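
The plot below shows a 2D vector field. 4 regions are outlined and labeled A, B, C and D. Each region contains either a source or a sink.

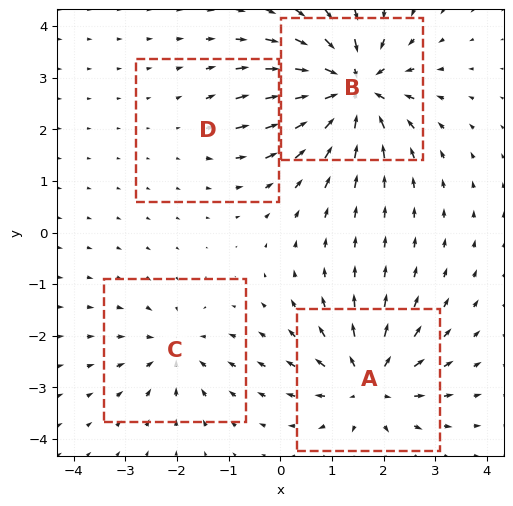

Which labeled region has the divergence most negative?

B

Divergence at each region's feature centre — A: about +6, B: about -9, C: about -4, D: about +2. Region B is most negative.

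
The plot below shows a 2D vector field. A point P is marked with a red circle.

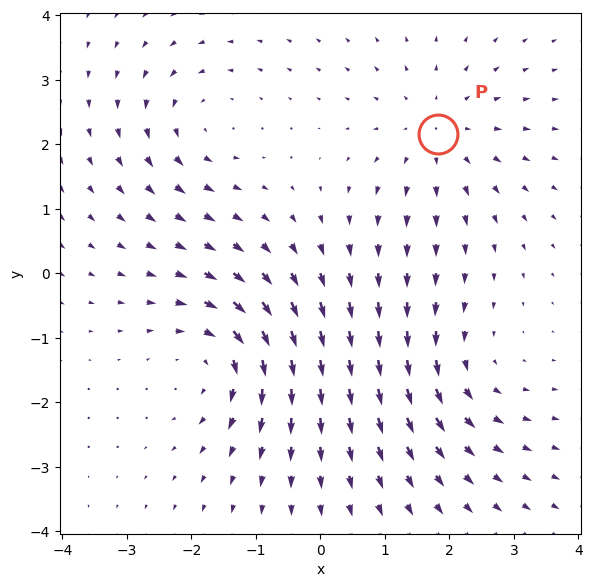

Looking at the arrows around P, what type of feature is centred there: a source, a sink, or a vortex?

At P (1.8, 2.2) the arrows spread outward. Divergence about +4, curl ≈0 — positive divergence with near-zero curl is a source.

source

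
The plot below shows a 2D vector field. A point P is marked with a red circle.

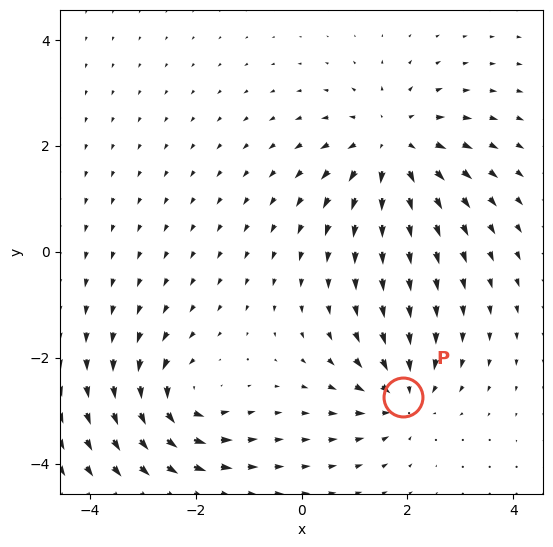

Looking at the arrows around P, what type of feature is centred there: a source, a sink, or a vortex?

At P (1.9, -2.7) the arrows converge inward. Divergence about -4, curl ≈0 — negative divergence with near-zero curl is a sink.

sink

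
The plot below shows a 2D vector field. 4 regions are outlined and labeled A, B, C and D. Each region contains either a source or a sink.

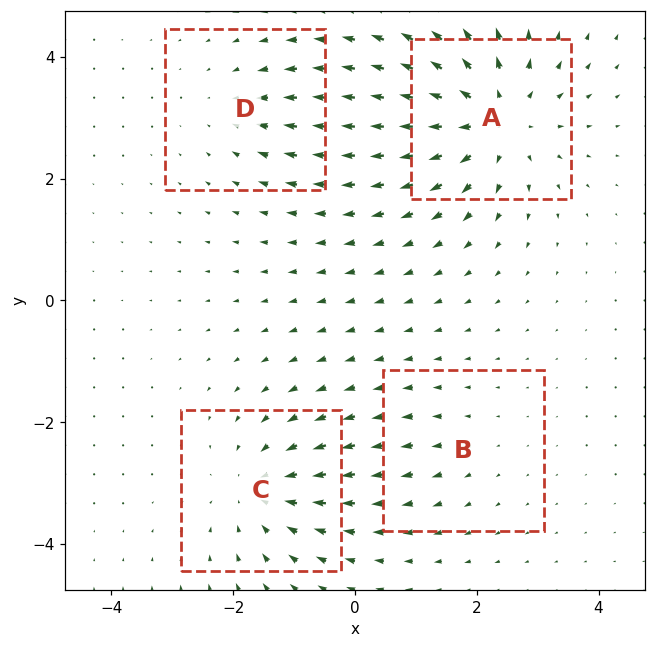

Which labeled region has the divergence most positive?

Divergence at each region's feature centre — A: about +6, B: about +2, C: about -4, D: about -3. Region A is most positive.

A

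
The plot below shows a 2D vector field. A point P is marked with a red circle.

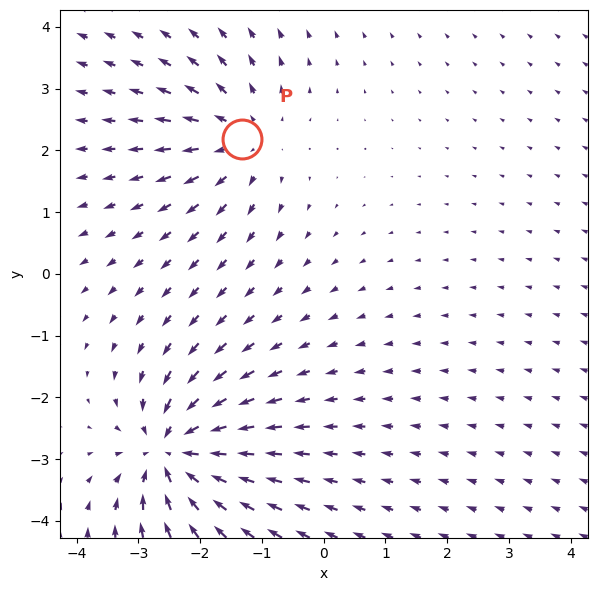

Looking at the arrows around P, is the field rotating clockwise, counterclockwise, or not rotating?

Near P at (-1.3, 2.2) the arrows show no circulation. The curl there is ≈0.

not rotating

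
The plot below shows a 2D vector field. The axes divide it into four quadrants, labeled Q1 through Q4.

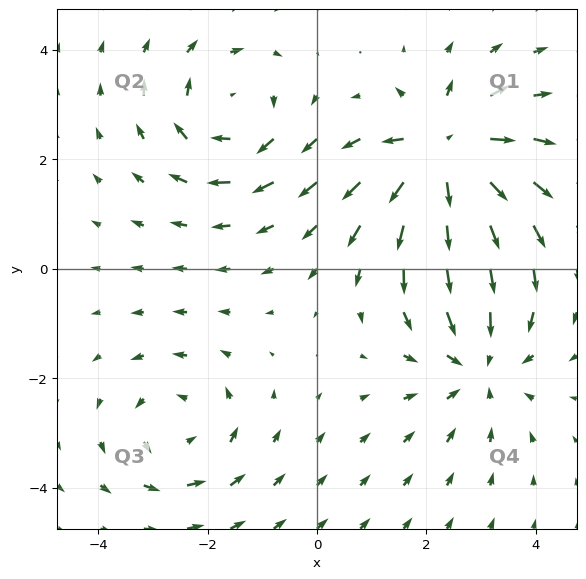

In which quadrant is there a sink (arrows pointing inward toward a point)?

Q4

The sink sits at approximately (3.0, -1.7), which lies in quadrant Q4. The divergence there is about -3, negative as expected for a sink.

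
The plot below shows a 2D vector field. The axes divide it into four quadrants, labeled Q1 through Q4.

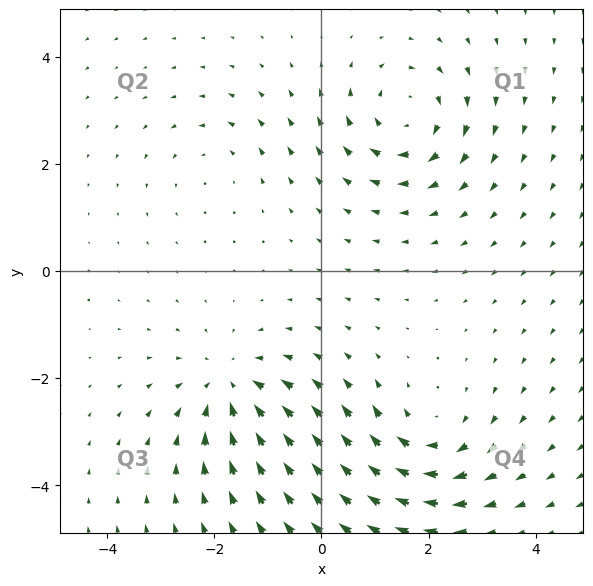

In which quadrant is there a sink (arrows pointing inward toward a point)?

Q3

The sink sits at approximately (-1.7, -2.2), which lies in quadrant Q3. The divergence there is about -5, negative as expected for a sink.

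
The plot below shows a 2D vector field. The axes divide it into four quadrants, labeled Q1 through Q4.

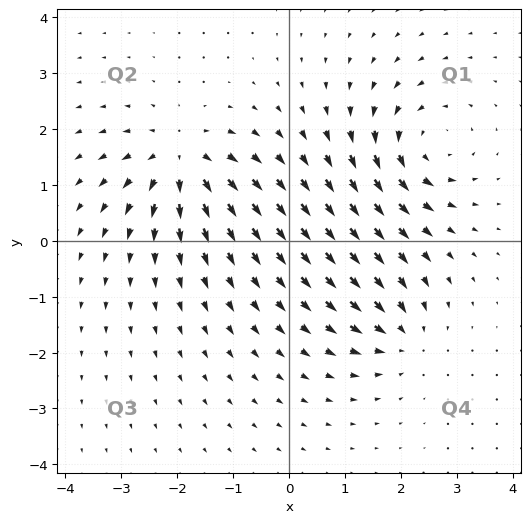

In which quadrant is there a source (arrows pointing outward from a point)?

The source sits at approximately (-2.0, 1.5), which lies in quadrant Q2. The divergence there is about +7, positive as expected for a source.

Q2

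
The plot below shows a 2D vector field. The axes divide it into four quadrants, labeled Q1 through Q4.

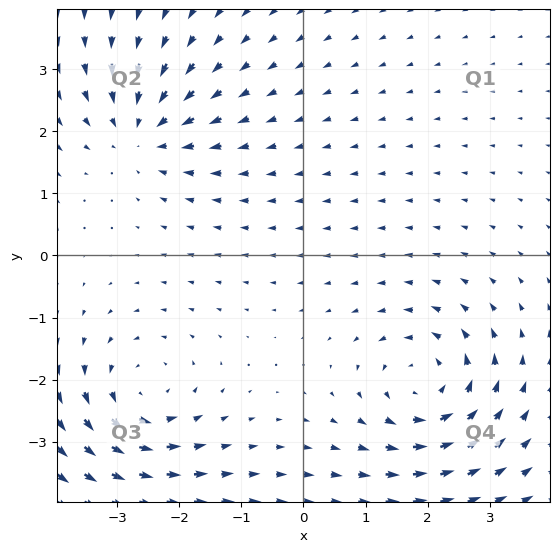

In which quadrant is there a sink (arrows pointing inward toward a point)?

The sink sits at approximately (-2.6, 2.0), which lies in quadrant Q2. The divergence there is about -3, negative as expected for a sink.

Q2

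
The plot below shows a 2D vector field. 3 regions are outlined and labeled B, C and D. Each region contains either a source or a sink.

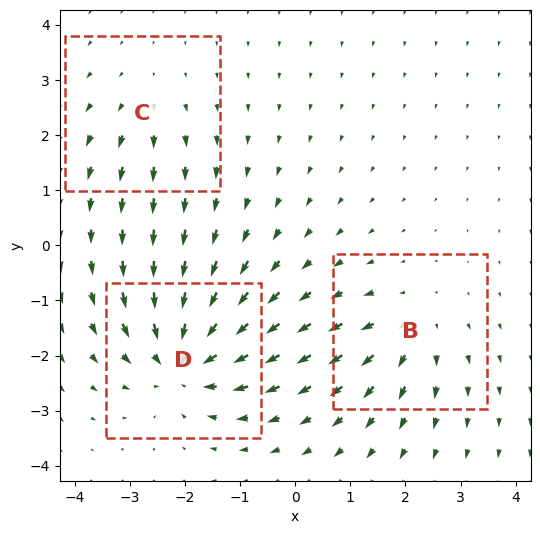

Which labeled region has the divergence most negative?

Divergence at each region's feature centre — B: about +3, C: about +2, D: about -6. Region D is most negative.

D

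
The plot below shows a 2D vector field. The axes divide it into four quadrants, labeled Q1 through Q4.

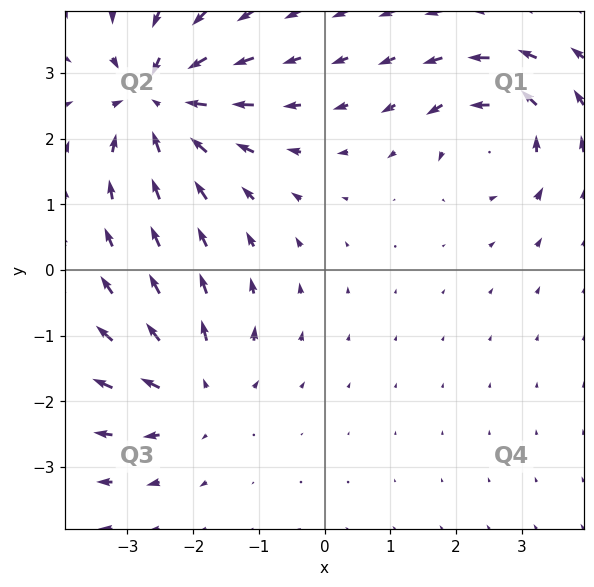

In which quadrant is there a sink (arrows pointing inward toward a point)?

The sink sits at approximately (-2.5, 2.6), which lies in quadrant Q2. The divergence there is about -5, negative as expected for a sink.

Q2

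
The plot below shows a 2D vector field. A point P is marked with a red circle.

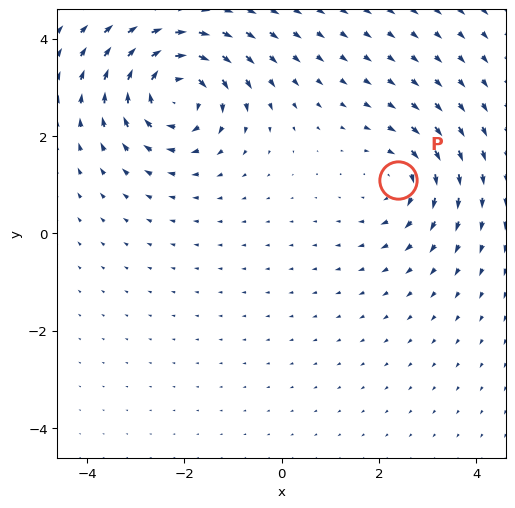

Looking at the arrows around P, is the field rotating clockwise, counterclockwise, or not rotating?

clockwise

Near P at (2.4, 1.1) the arrows circulate clockwise. The curl (z-component) there is about -3; negative curl means clockwise rotation.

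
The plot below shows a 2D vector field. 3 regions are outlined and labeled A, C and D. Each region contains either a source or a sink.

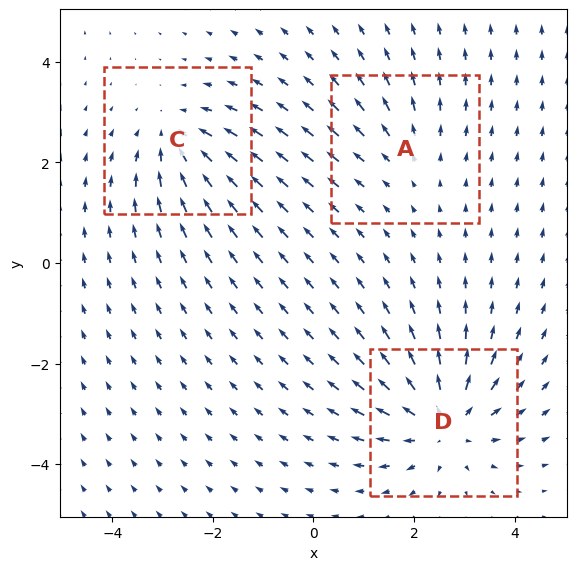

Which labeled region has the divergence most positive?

Divergence at each region's feature centre — A: about +2, C: about -3, D: about +5. Region D is most positive.

D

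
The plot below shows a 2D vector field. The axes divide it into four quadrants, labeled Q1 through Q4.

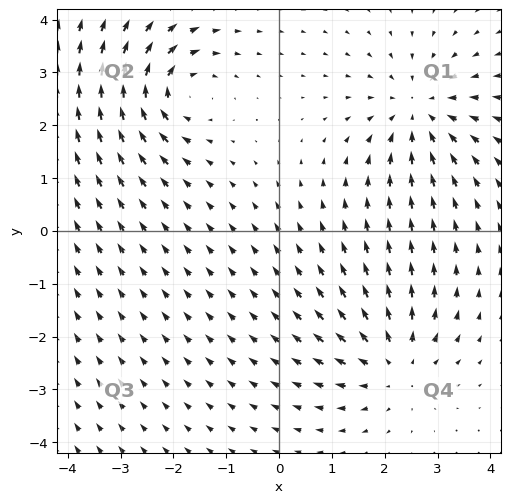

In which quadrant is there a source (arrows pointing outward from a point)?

The source sits at approximately (2.2, -2.5), which lies in quadrant Q4. The divergence there is about +3, positive as expected for a source.

Q4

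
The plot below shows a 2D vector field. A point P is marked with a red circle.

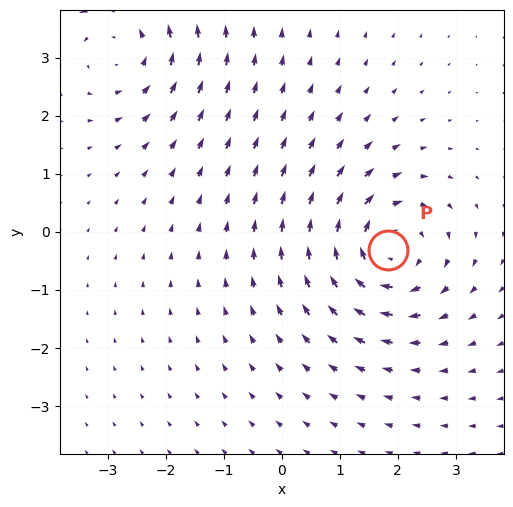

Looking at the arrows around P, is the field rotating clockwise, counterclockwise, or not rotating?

Near P at (1.8, -0.3) the arrows circulate clockwise. The curl (z-component) there is about -4; negative curl means clockwise rotation.

clockwise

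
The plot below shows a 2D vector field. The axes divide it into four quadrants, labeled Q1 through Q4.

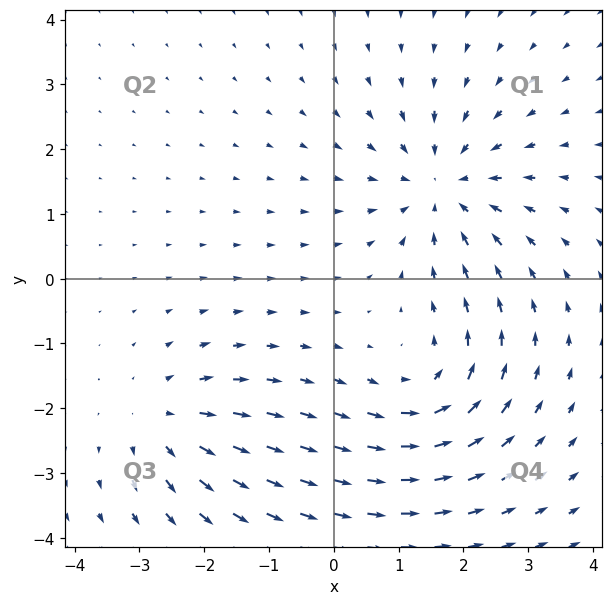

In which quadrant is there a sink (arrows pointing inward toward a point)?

The sink sits at approximately (1.7, 1.4), which lies in quadrant Q1. The divergence there is about -4, negative as expected for a sink.

Q1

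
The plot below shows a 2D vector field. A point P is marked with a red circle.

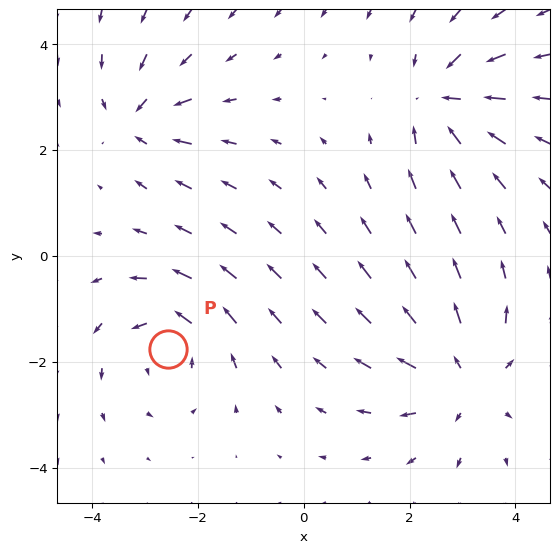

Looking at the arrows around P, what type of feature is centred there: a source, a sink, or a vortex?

vortex

At P (-2.6, -1.7) the arrows circulate counterclockwise. Divergence ≈0, curl about +4 — near-zero divergence with nonzero curl is a vortex.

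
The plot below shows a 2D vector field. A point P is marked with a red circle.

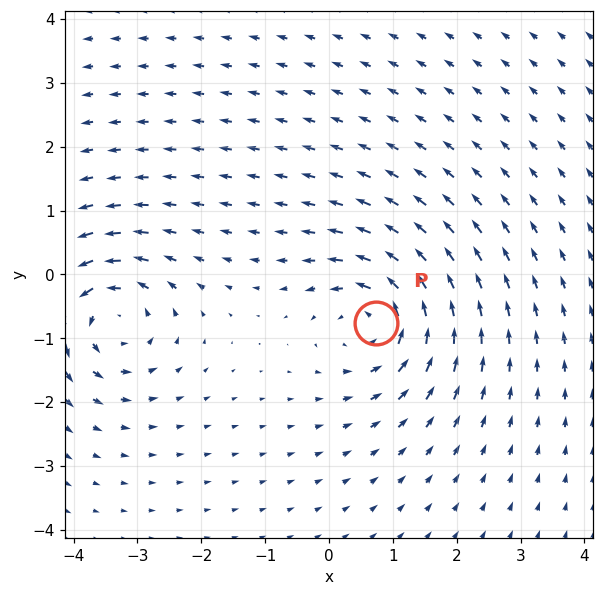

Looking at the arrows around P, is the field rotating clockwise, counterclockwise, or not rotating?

Near P at (0.7, -0.8) the arrows circulate counterclockwise. The curl (z-component) there is about +4; positive curl means counterclockwise rotation.

counterclockwise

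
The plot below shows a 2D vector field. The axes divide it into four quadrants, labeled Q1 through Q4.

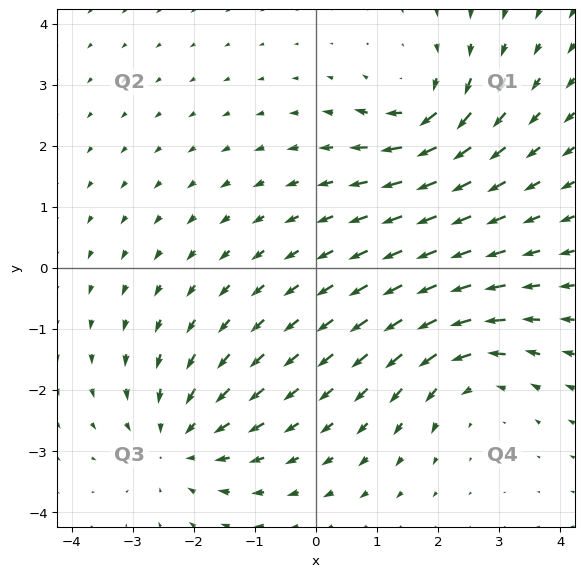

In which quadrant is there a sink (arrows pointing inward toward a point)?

Q3

The sink sits at approximately (-2.2, -2.8), which lies in quadrant Q3. The divergence there is about -3, negative as expected for a sink.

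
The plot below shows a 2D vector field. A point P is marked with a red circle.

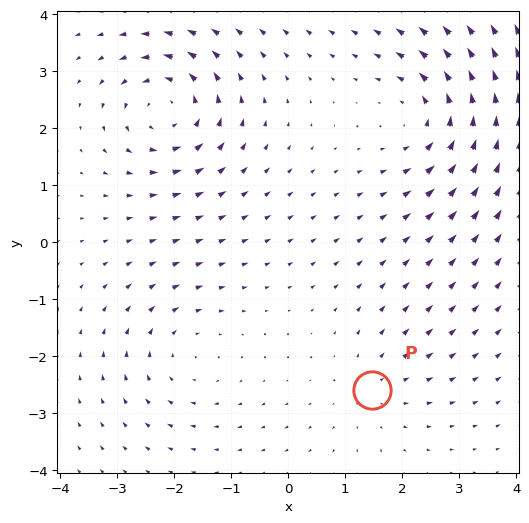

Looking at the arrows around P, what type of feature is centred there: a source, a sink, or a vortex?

source

At P (1.5, -2.6) the arrows spread outward. Divergence about +2, curl ≈0 — positive divergence with near-zero curl is a source.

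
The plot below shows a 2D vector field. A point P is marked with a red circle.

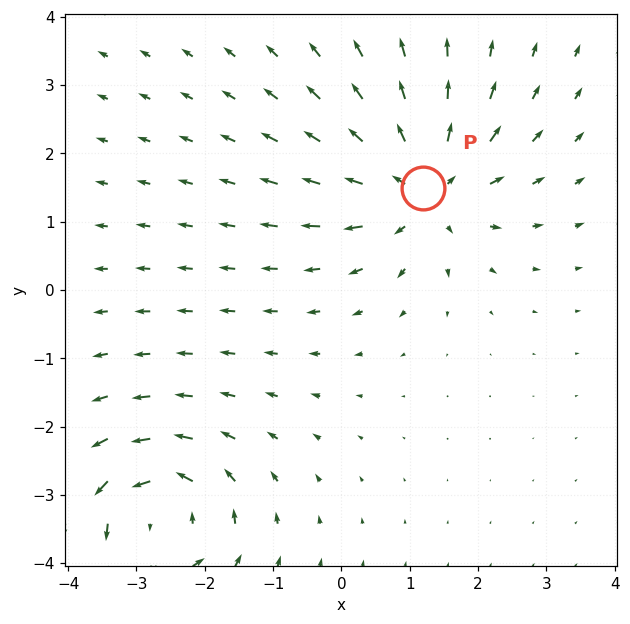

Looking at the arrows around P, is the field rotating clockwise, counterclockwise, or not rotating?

Near P at (1.2, 1.5) the arrows show no circulation. The curl there is ≈0.

not rotating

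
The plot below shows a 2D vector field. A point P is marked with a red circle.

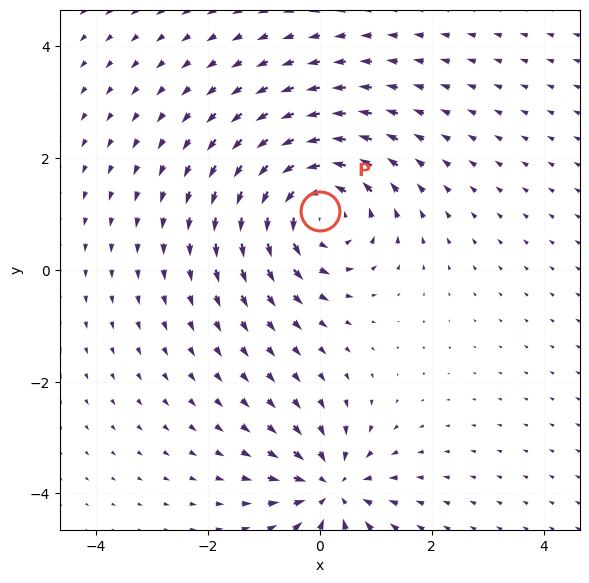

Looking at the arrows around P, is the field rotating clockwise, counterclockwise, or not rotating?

Near P at (0.0, 1.0) the arrows circulate counterclockwise. The curl (z-component) there is about +5; positive curl means counterclockwise rotation.

counterclockwise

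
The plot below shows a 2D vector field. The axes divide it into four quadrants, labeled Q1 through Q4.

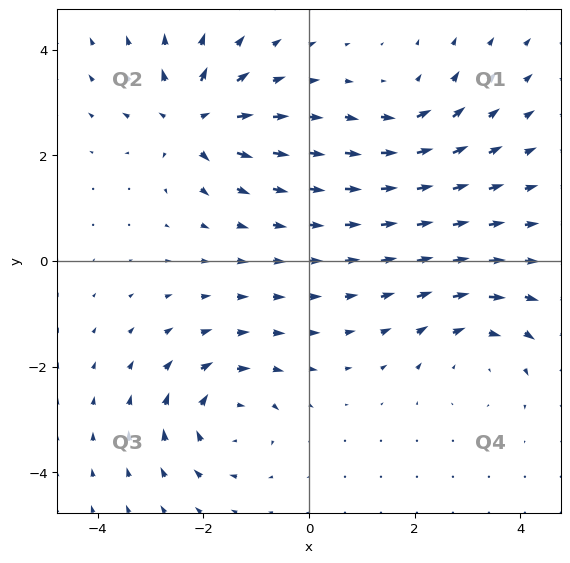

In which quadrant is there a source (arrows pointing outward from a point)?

The source sits at approximately (-2.2, 2.7), which lies in quadrant Q2. The divergence there is about +7, positive as expected for a source.

Q2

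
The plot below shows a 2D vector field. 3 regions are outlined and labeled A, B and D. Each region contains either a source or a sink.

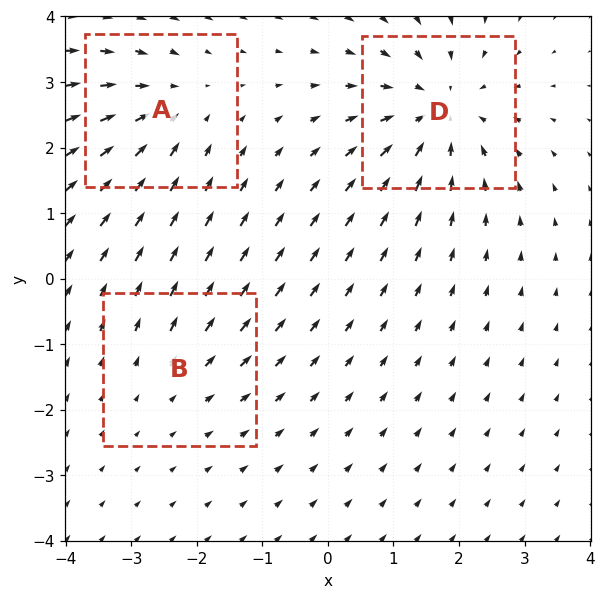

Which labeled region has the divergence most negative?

Divergence at each region's feature centre — A: about -3, B: about +2, D: about -4. Region D is most negative.

D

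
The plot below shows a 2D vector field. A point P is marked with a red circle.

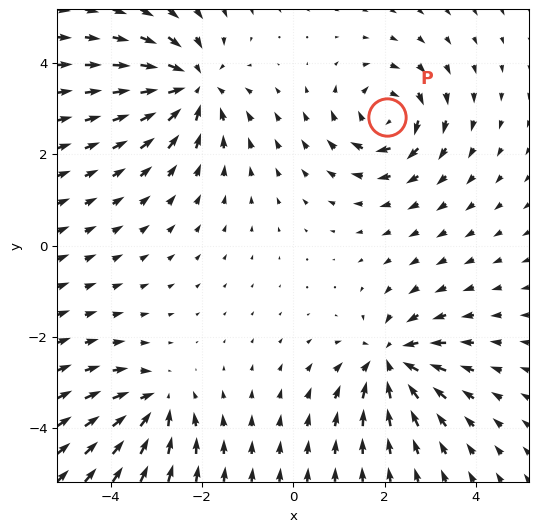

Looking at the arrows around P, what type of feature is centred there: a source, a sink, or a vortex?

vortex

At P (2.1, 2.8) the arrows circulate clockwise. Divergence ≈0, curl about -5 — near-zero divergence with nonzero curl is a vortex.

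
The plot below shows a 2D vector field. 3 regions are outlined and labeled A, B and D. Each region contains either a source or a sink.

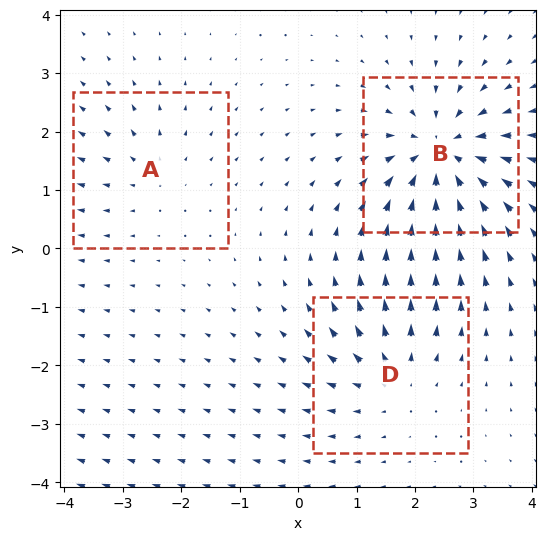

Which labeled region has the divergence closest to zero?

A

Divergence at each region's feature centre — A: about +2, B: about -6, D: about +3. Region A is closest to zero.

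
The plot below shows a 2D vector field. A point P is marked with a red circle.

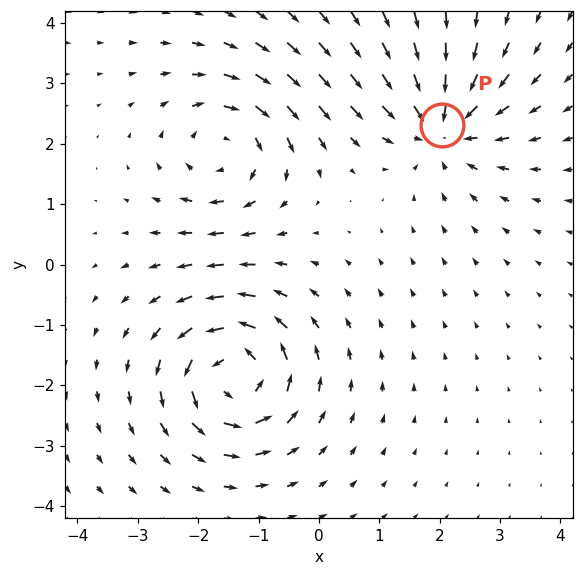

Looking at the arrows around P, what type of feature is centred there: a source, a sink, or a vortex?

sink

At P (2.0, 2.3) the arrows converge inward. Divergence about -5, curl ≈0 — negative divergence with near-zero curl is a sink.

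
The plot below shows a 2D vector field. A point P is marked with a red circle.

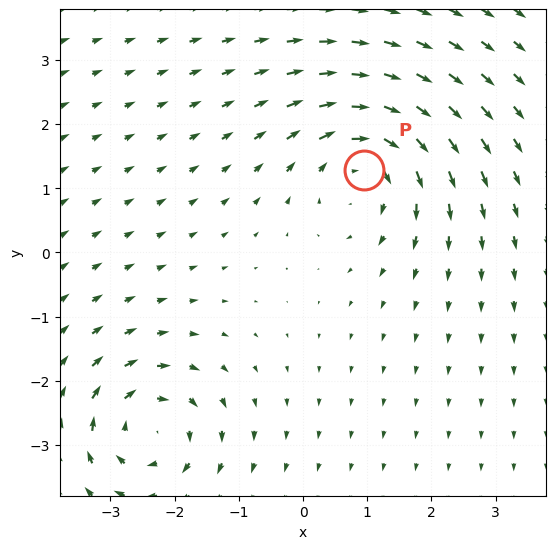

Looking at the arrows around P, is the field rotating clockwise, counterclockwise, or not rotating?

clockwise

Near P at (1.0, 1.3) the arrows circulate clockwise. The curl (z-component) there is about -5; negative curl means clockwise rotation.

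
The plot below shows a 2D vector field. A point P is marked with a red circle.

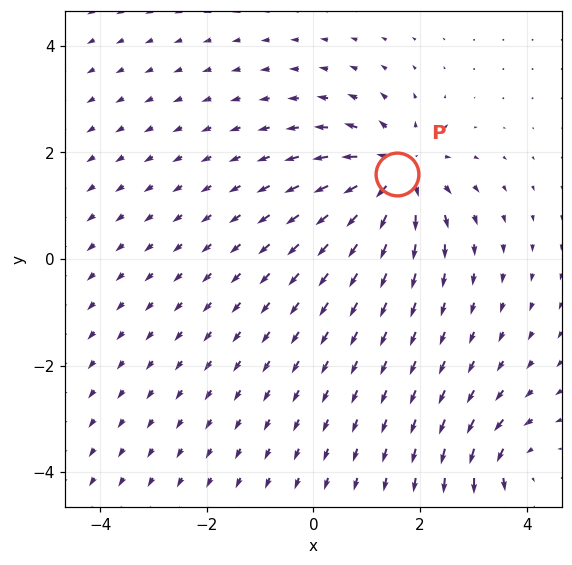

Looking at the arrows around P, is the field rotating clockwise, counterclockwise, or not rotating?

Near P at (1.6, 1.6) the arrows show no circulation. The curl there is ≈0.

not rotating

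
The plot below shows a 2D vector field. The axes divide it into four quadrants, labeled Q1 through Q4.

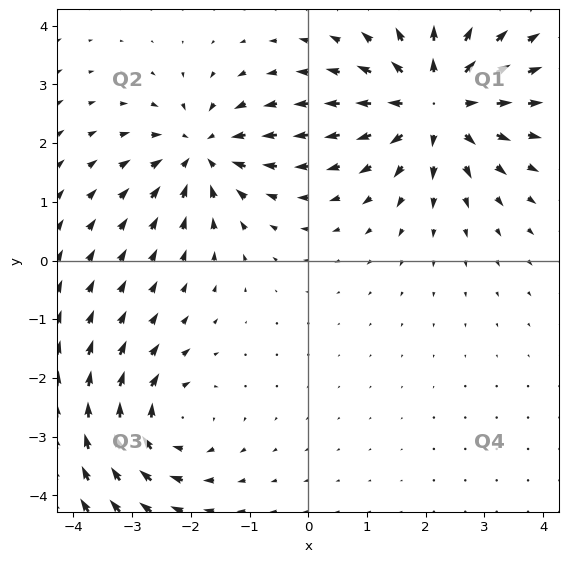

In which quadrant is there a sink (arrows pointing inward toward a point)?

The sink sits at approximately (-1.8, 1.8), which lies in quadrant Q2. The divergence there is about -4, negative as expected for a sink.

Q2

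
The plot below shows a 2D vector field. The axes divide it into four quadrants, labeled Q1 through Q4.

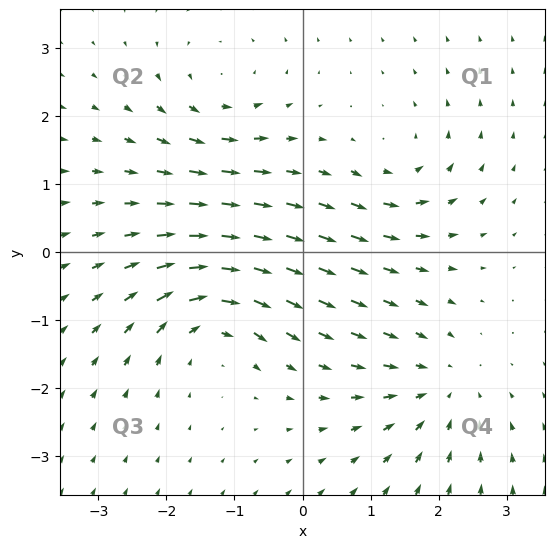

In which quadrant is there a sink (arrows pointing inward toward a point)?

The sink sits at approximately (2.0, -2.0), which lies in quadrant Q4. The divergence there is about -4, negative as expected for a sink.

Q4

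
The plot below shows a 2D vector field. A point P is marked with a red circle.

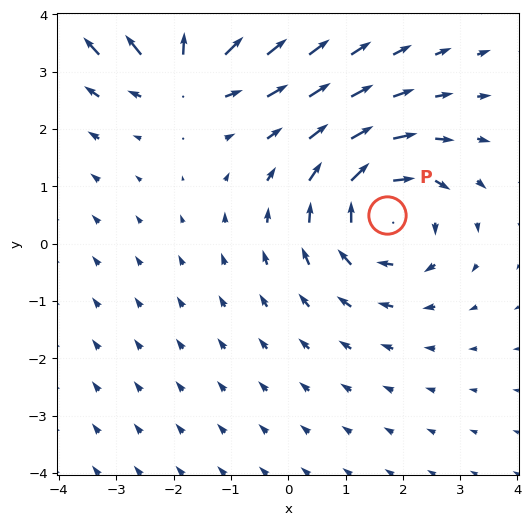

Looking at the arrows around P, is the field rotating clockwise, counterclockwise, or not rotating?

clockwise

Near P at (1.7, 0.5) the arrows circulate clockwise. The curl (z-component) there is about -3; negative curl means clockwise rotation.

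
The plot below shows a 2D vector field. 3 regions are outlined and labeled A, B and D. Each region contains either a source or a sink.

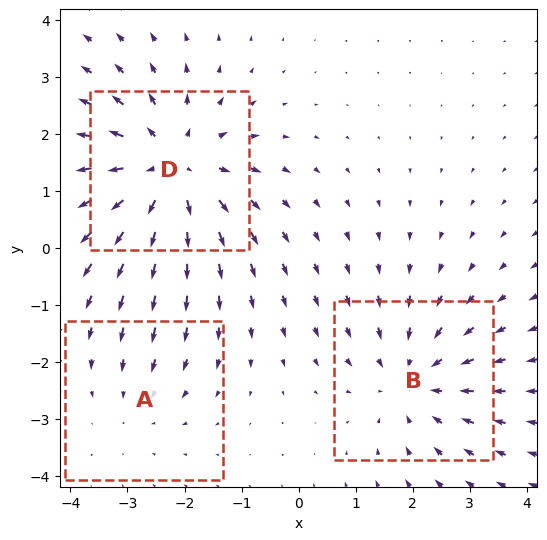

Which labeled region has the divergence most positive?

Divergence at each region's feature centre — A: about -2, B: about -3, D: about +4. Region D is most positive.

D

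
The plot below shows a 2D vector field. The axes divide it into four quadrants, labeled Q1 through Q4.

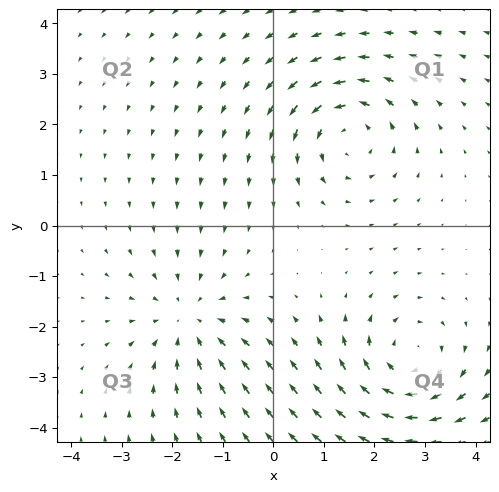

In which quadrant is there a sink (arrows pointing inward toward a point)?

The sink sits at approximately (-1.7, -1.9), which lies in quadrant Q3. The divergence there is about -2, negative as expected for a sink.

Q3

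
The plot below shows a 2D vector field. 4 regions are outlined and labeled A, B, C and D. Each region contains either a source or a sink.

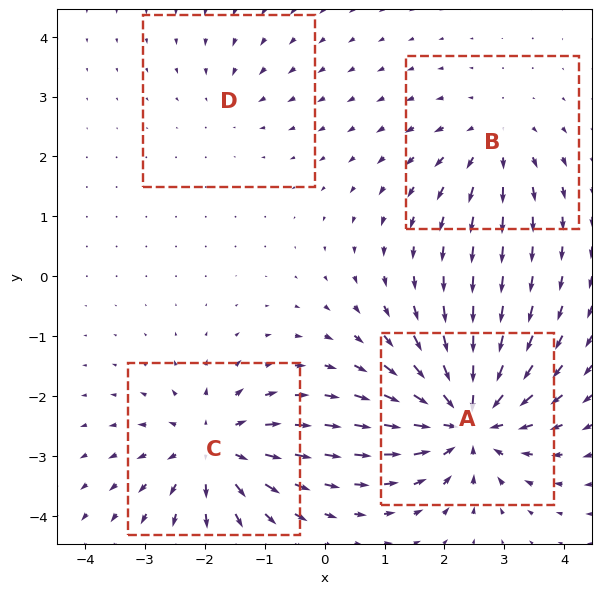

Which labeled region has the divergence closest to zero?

D

Divergence at each region's feature centre — A: about -8, B: about +4, C: about +6, D: about -2. Region D is closest to zero.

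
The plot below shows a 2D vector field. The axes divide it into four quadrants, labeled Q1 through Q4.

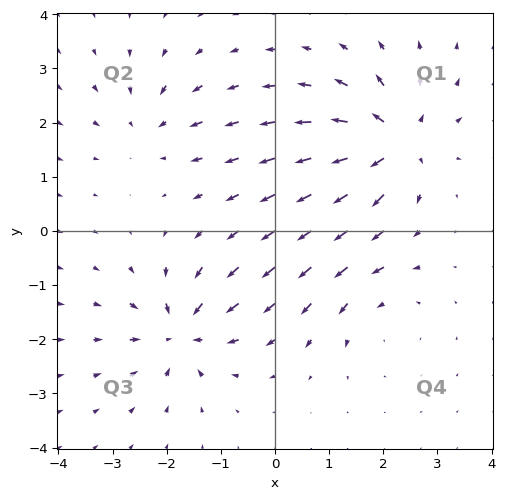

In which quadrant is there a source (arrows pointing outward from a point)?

The source sits at approximately (2.2, 1.6), which lies in quadrant Q1. The divergence there is about +7, positive as expected for a source.

Q1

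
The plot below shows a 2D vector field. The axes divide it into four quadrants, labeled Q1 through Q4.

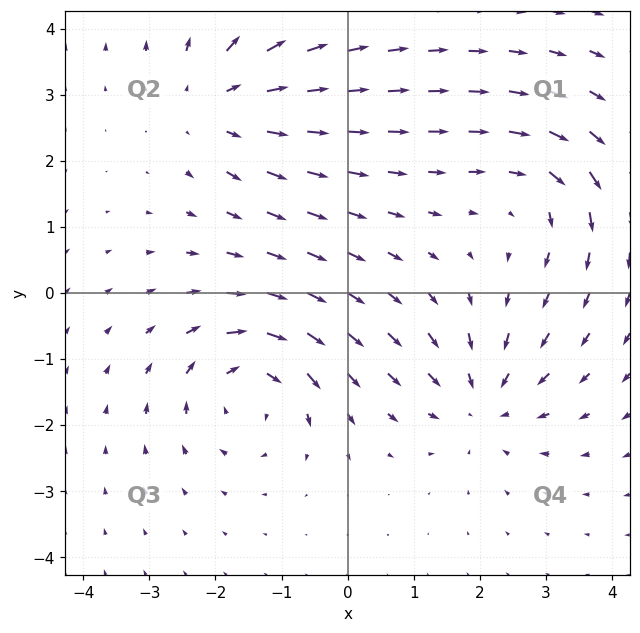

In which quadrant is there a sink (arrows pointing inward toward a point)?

The sink sits at approximately (2.0, -1.6), which lies in quadrant Q4. The divergence there is about -4, negative as expected for a sink.

Q4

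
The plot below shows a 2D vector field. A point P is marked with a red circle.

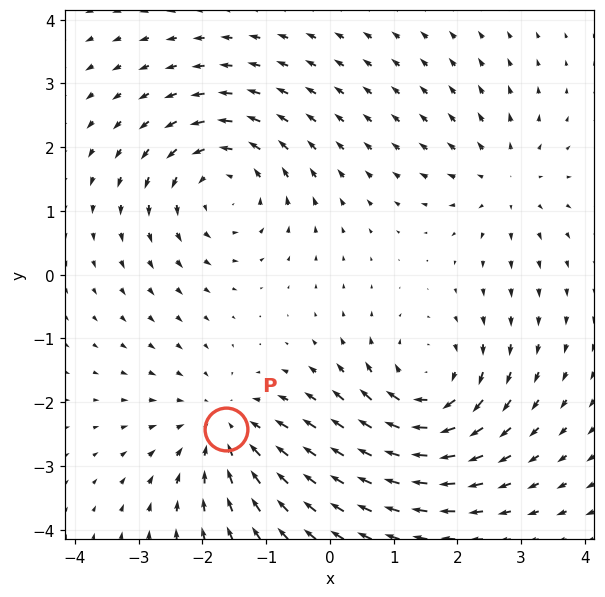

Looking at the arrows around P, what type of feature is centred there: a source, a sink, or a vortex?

sink

At P (-1.6, -2.4) the arrows converge inward. Divergence about -4, curl ≈0 — negative divergence with near-zero curl is a sink.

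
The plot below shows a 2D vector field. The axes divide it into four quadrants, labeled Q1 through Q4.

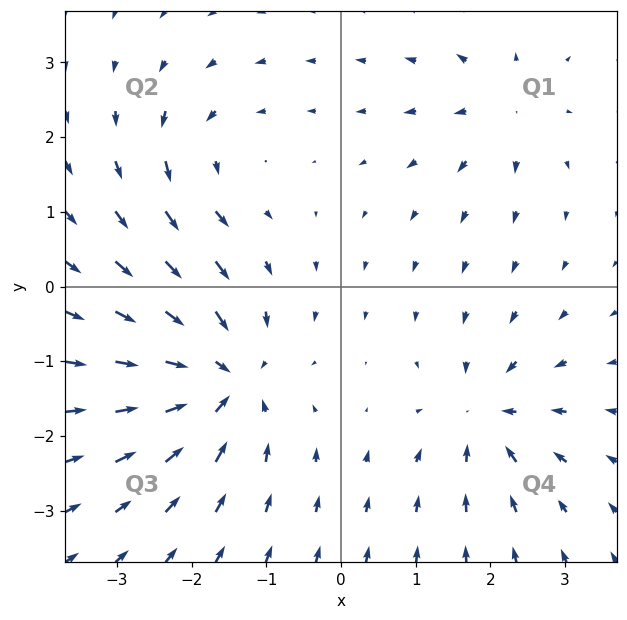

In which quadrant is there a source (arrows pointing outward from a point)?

The source sits at approximately (2.2, 2.4), which lies in quadrant Q1. The divergence there is about +4, positive as expected for a source.

Q1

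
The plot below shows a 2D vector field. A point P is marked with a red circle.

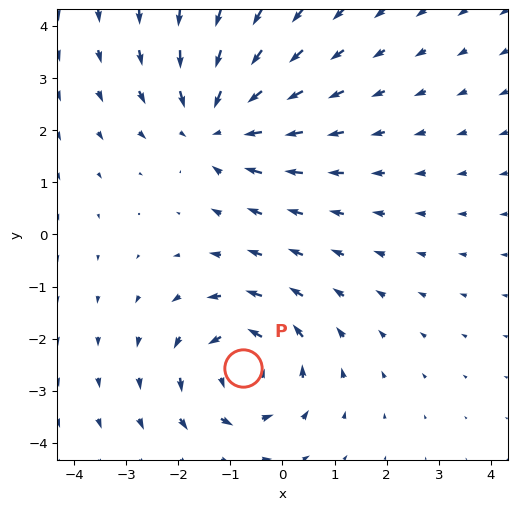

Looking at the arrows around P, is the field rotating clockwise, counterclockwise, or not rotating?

counterclockwise

Near P at (-0.8, -2.6) the arrows circulate counterclockwise. The curl (z-component) there is about +4; positive curl means counterclockwise rotation.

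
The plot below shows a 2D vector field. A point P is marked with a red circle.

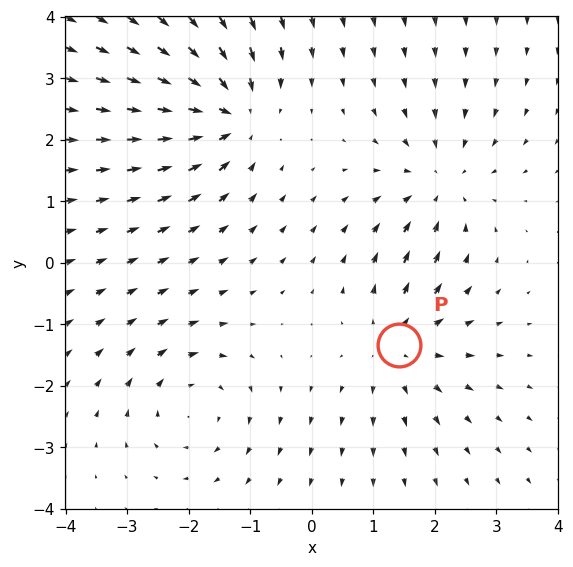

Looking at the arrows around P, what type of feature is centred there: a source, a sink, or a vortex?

source

At P (1.4, -1.3) the arrows spread outward. Divergence about +4, curl ≈0 — positive divergence with near-zero curl is a source.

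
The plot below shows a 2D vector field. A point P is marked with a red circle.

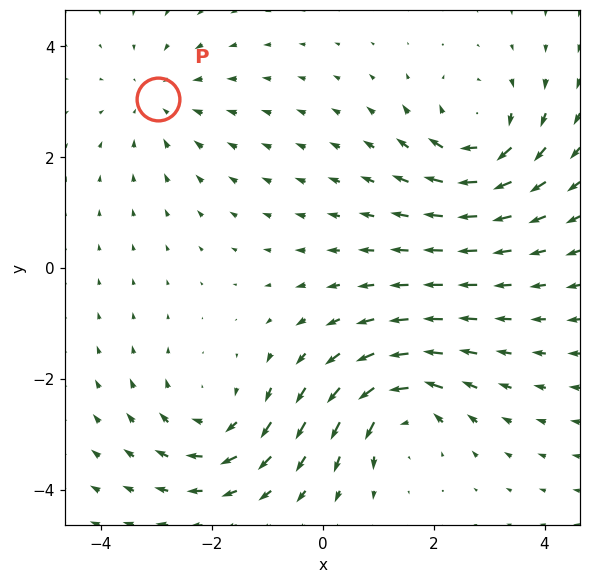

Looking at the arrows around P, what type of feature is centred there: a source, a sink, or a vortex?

At P (-3.0, 3.0) the arrows converge inward. Divergence about -3, curl ≈0 — negative divergence with near-zero curl is a sink.

sink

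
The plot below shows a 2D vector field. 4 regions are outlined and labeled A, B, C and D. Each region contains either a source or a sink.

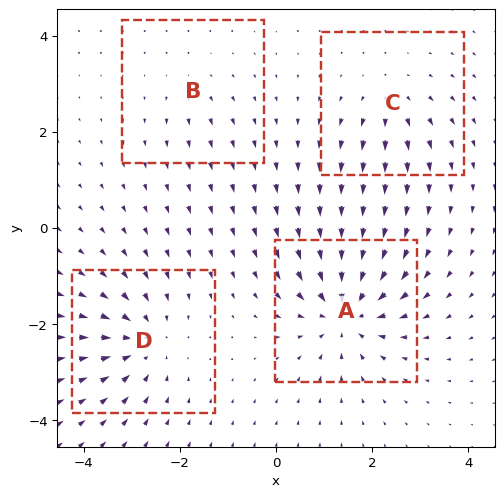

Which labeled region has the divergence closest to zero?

B

Divergence at each region's feature centre — A: about -7, B: about +2, C: about +4, D: about -5. Region B is closest to zero.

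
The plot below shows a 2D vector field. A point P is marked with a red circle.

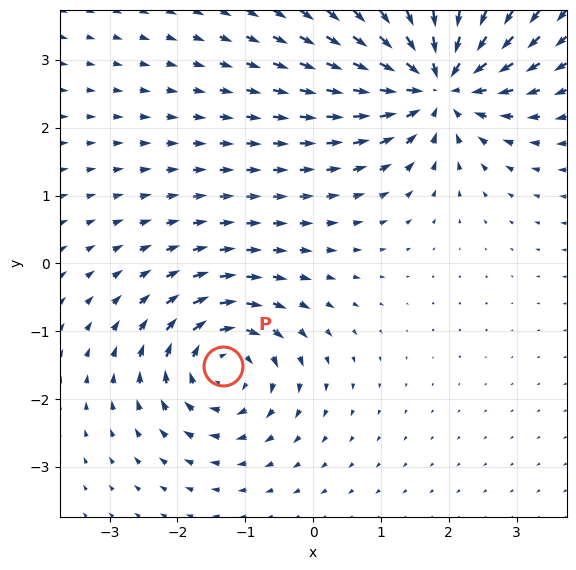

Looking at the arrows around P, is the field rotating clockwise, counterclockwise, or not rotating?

Near P at (-1.3, -1.5) the arrows circulate clockwise. The curl (z-component) there is about -4; negative curl means clockwise rotation.

clockwise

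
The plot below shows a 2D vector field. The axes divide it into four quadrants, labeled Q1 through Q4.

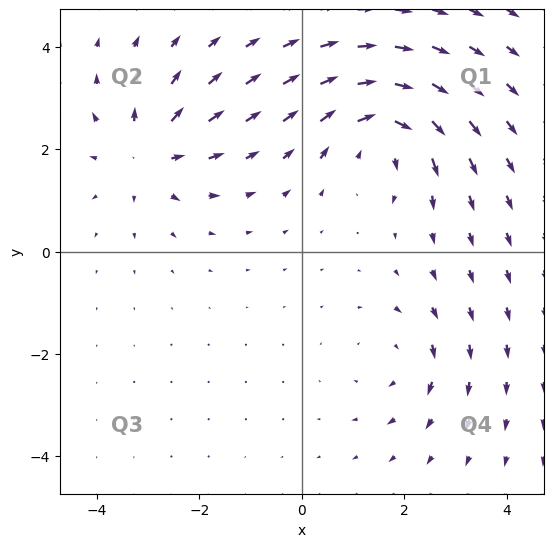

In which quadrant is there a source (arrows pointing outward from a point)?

Q2

The source sits at approximately (-3.0, 1.9), which lies in quadrant Q2. The divergence there is about +4, positive as expected for a source.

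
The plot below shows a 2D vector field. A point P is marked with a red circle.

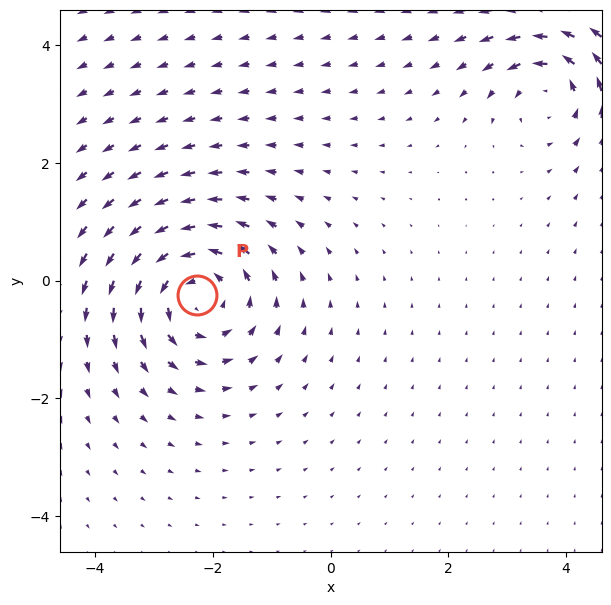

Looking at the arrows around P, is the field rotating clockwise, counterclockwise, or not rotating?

Near P at (-2.3, -0.2) the arrows circulate counterclockwise. The curl (z-component) there is about +4; positive curl means counterclockwise rotation.

counterclockwise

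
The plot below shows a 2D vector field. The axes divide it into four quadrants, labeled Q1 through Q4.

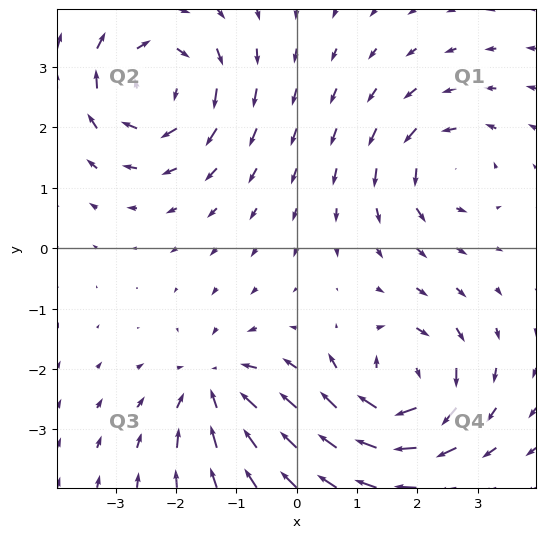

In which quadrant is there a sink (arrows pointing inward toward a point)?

The sink sits at approximately (-1.4, -2.3), which lies in quadrant Q3. The divergence there is about -4, negative as expected for a sink.

Q3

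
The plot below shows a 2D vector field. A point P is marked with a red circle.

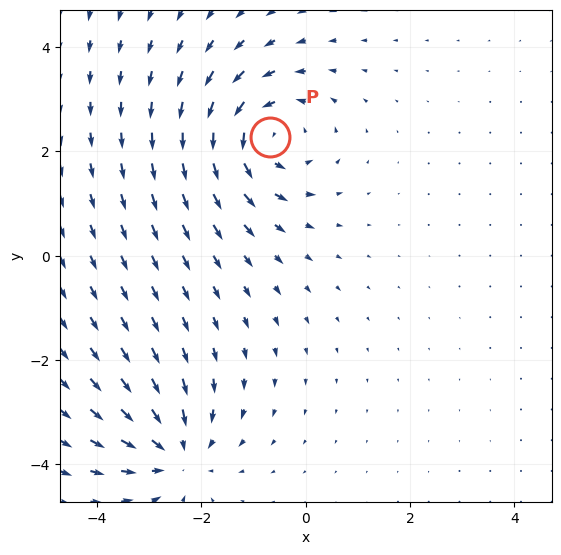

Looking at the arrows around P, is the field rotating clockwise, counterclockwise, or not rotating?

counterclockwise

Near P at (-0.7, 2.3) the arrows circulate counterclockwise. The curl (z-component) there is about +3; positive curl means counterclockwise rotation.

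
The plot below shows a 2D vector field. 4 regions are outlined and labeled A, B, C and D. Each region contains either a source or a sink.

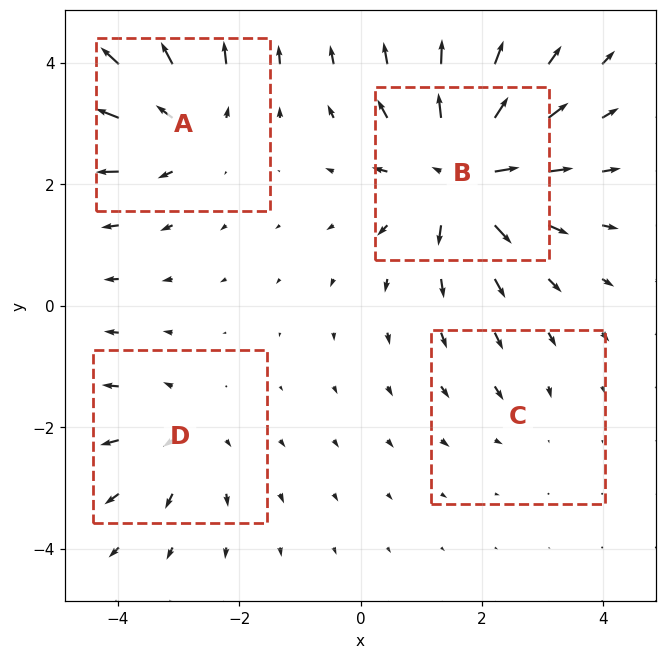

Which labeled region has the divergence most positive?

B

Divergence at each region's feature centre — A: about +5, B: about +7, C: about -2, D: about +3. Region B is most positive.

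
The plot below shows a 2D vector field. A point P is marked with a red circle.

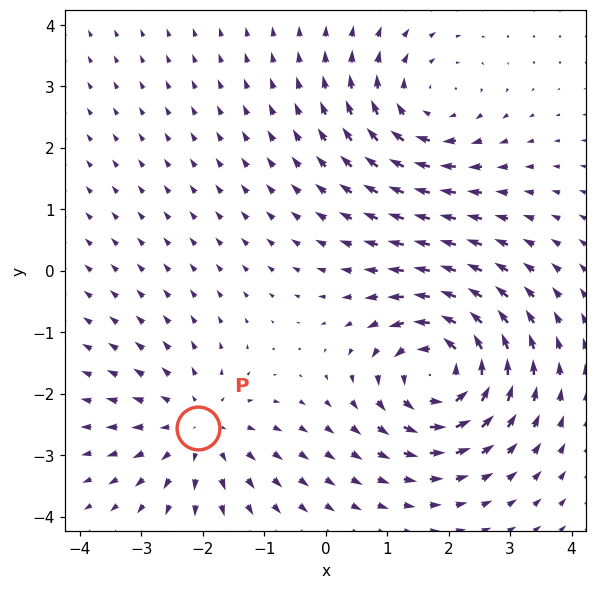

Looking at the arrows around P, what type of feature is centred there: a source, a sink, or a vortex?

At P (-2.1, -2.6) the arrows spread outward. Divergence about +3, curl ≈0 — positive divergence with near-zero curl is a source.

source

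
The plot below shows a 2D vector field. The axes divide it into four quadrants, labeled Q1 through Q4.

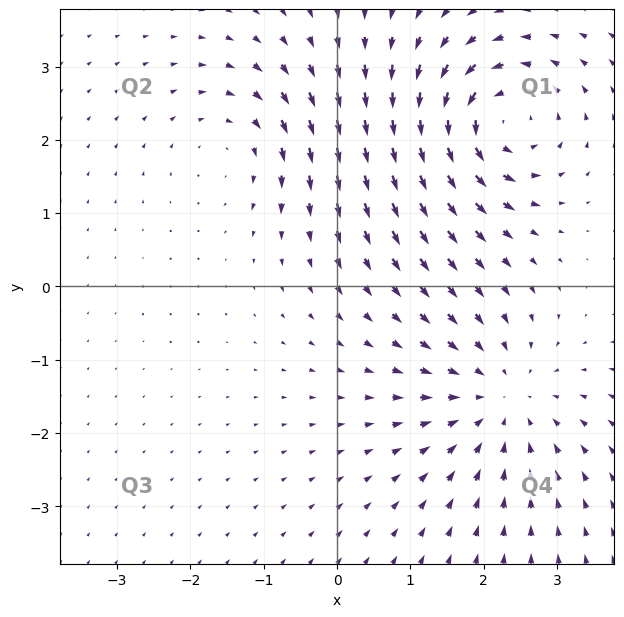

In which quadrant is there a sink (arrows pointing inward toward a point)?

The sink sits at approximately (2.2, -1.5), which lies in quadrant Q4. The divergence there is about -4, negative as expected for a sink.

Q4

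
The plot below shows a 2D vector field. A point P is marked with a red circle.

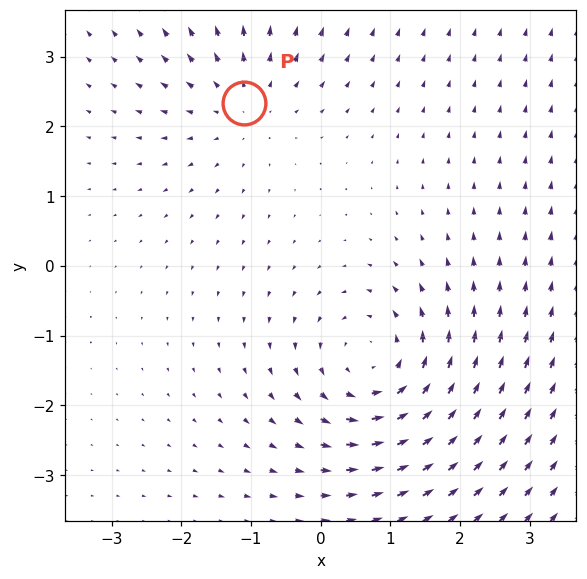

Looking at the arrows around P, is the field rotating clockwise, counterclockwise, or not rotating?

not rotating

Near P at (-1.1, 2.3) the arrows show no circulation. The curl there is ≈0.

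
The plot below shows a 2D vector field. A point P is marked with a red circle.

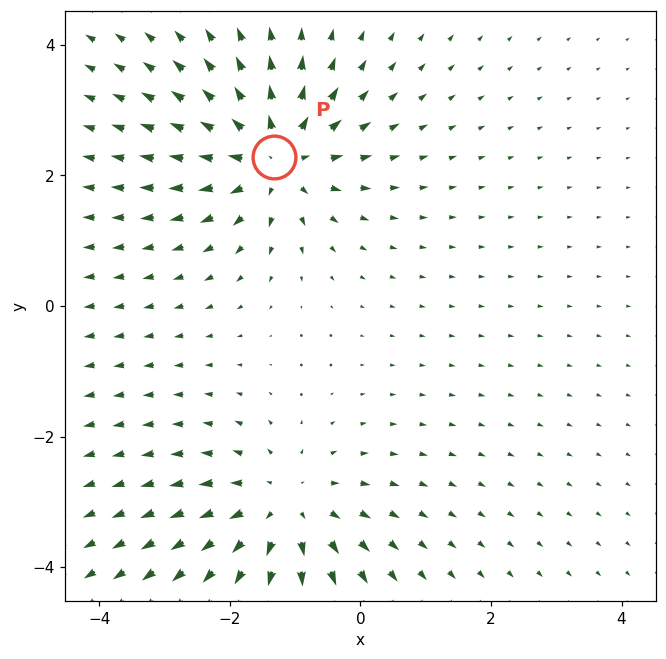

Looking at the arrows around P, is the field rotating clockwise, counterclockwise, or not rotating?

Near P at (-1.3, 2.3) the arrows show no circulation. The curl there is ≈0.

not rotating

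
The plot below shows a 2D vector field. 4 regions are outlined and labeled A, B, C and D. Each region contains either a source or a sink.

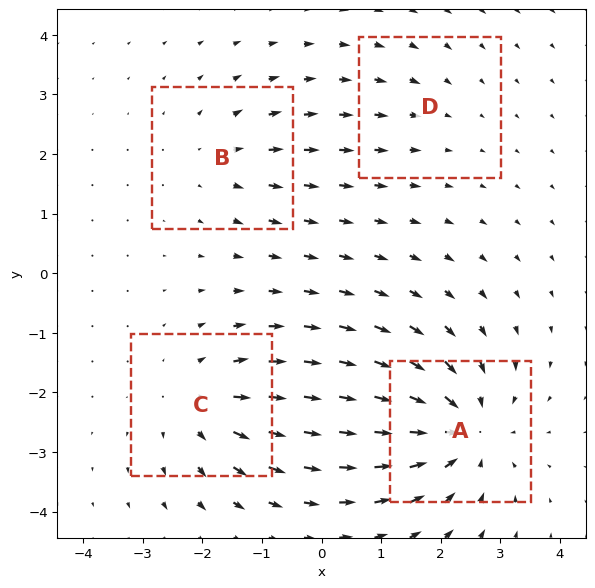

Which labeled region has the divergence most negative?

Divergence at each region's feature centre — A: about -6, B: about +3, C: about +5, D: about -2. Region A is most negative.

A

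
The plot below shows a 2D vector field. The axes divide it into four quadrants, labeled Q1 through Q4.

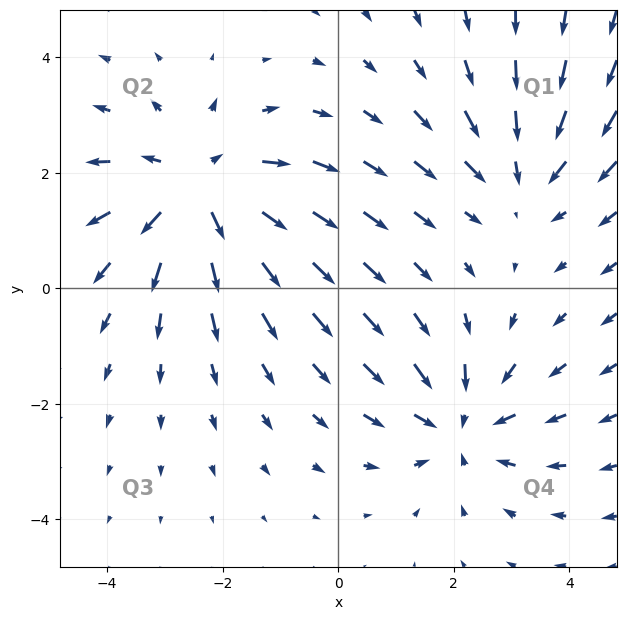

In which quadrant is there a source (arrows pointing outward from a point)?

The source sits at approximately (-2.4, 1.7), which lies in quadrant Q2. The divergence there is about +3, positive as expected for a source.

Q2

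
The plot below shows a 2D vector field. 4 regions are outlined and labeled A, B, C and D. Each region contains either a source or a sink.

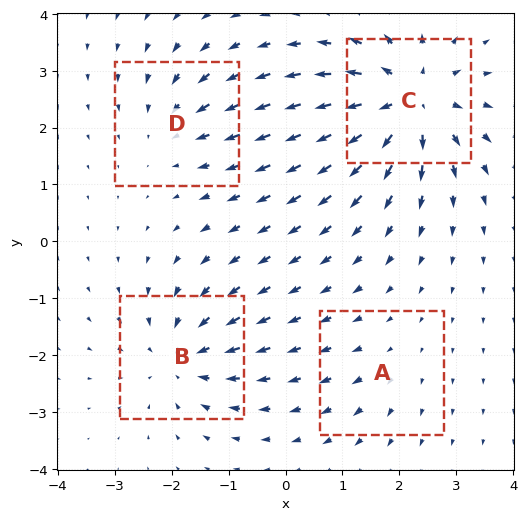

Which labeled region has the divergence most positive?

Divergence at each region's feature centre — A: about +2, B: about -5, C: about +7, D: about -3. Region C is most positive.

C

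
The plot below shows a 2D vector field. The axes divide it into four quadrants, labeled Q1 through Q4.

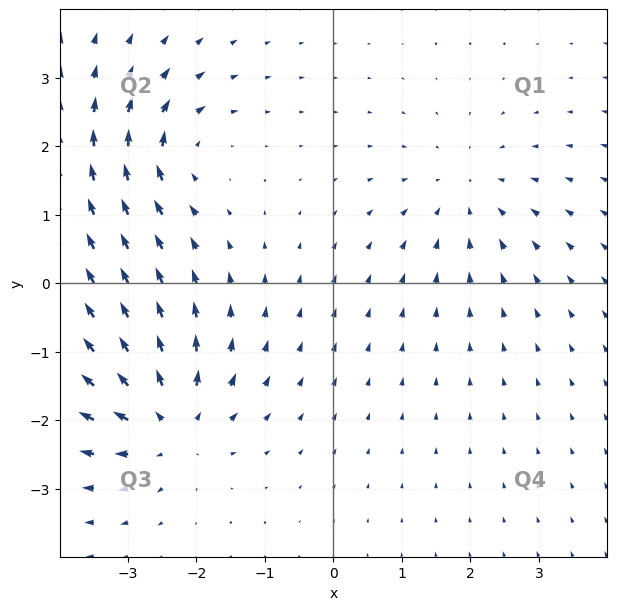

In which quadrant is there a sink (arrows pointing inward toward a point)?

Q1

The sink sits at approximately (2.0, 1.3), which lies in quadrant Q1. The divergence there is about -3, negative as expected for a sink.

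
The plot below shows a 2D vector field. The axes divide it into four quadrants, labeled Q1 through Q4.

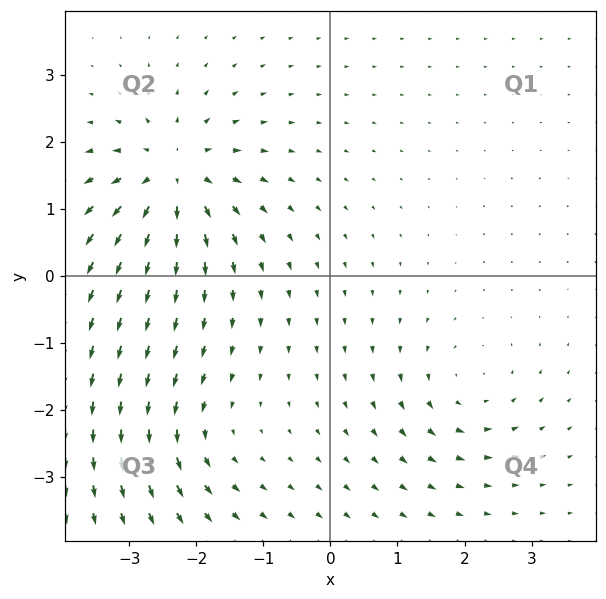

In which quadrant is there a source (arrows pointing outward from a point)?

Q2

The source sits at approximately (-2.4, 1.5), which lies in quadrant Q2. The divergence there is about +6, positive as expected for a source.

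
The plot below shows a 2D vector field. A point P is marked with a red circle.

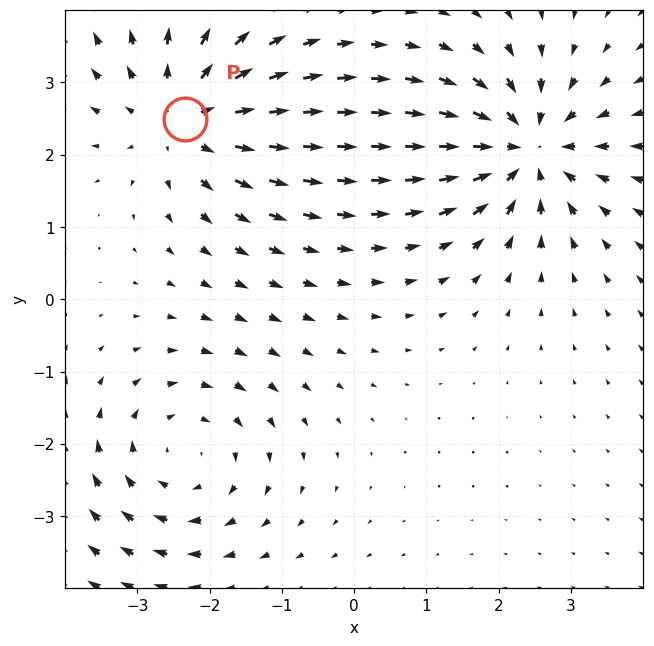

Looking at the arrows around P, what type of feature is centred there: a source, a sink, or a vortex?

source

At P (-2.3, 2.5) the arrows spread outward. Divergence about +4, curl ≈0 — positive divergence with near-zero curl is a source.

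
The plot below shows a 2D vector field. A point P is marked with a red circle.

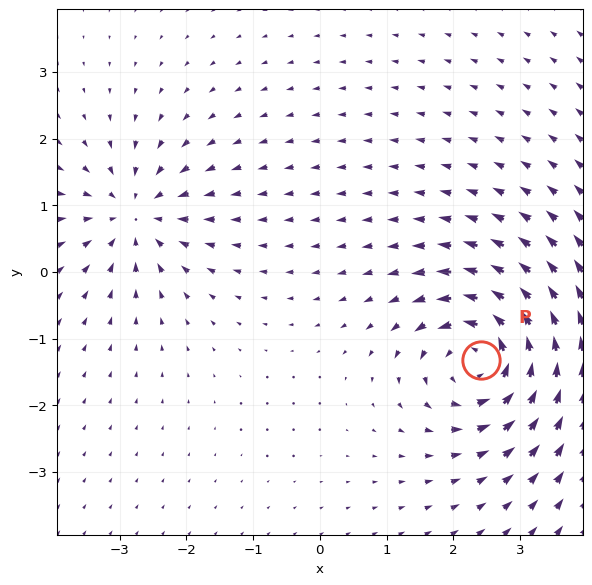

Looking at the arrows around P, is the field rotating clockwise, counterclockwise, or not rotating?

counterclockwise

Near P at (2.4, -1.3) the arrows circulate counterclockwise. The curl (z-component) there is about +6; positive curl means counterclockwise rotation.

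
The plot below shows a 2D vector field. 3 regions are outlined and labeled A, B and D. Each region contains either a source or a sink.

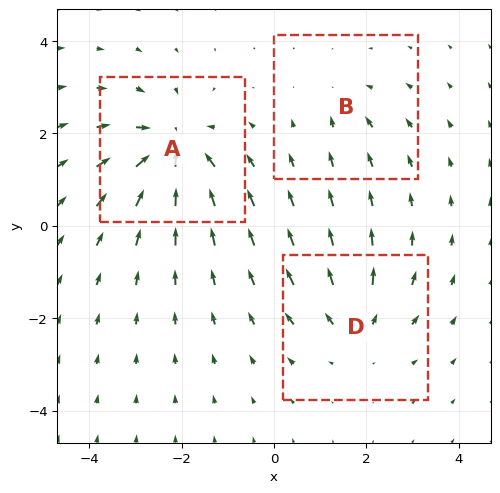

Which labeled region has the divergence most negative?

Divergence at each region's feature centre — A: about -5, B: about -2, D: about +3. Region A is most negative.

A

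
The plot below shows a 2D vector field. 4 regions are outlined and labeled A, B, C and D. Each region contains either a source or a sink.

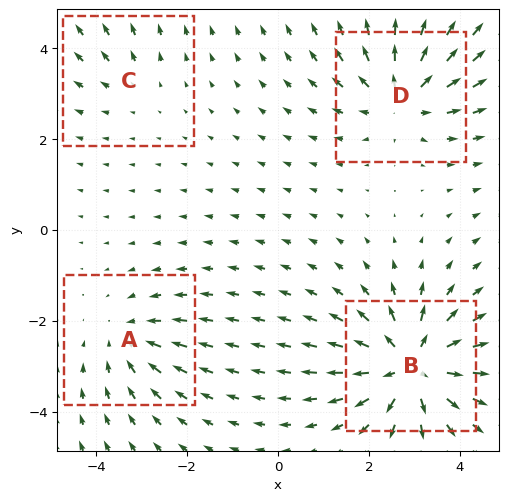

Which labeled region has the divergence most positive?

B

Divergence at each region's feature centre — A: about -4, B: about +7, C: about +2, D: about +5. Region B is most positive.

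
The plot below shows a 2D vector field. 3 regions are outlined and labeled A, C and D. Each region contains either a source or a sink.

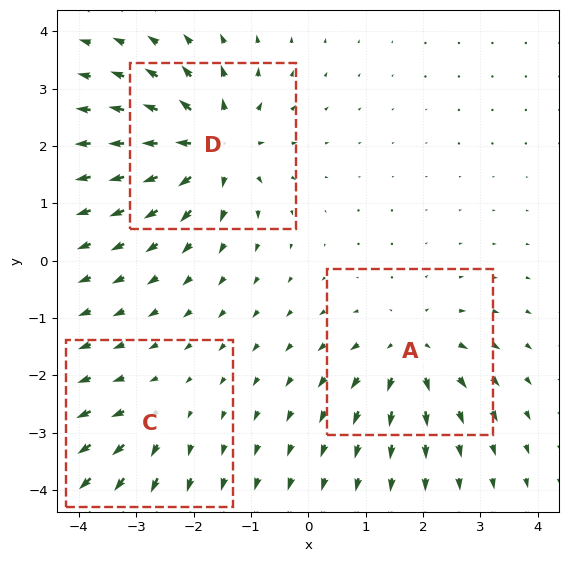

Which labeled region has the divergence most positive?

D

Divergence at each region's feature centre — A: about +4, C: about +3, D: about +6. Region D is most positive.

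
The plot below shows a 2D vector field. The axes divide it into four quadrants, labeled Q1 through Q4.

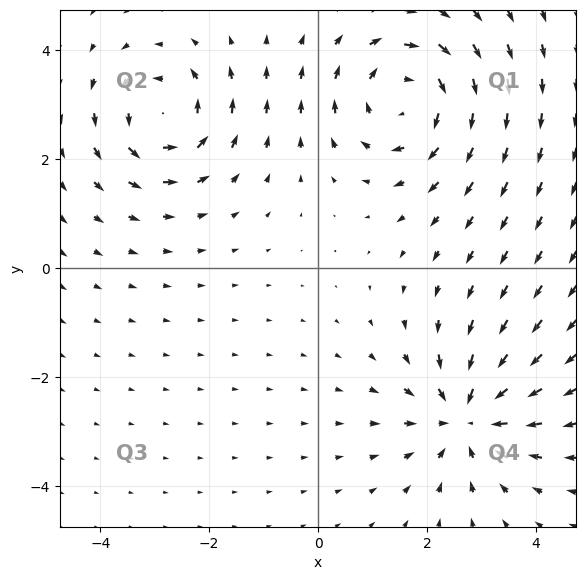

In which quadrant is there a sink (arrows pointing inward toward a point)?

Q4

The sink sits at approximately (2.7, -2.8), which lies in quadrant Q4. The divergence there is about -4, negative as expected for a sink.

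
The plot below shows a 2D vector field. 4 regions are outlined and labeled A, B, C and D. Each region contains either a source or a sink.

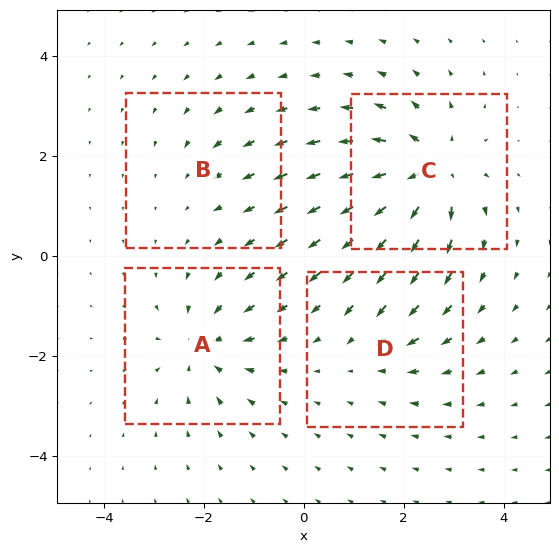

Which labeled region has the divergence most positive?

C

Divergence at each region's feature centre — A: about -5, B: about -2, C: about +7, D: about -3. Region C is most positive.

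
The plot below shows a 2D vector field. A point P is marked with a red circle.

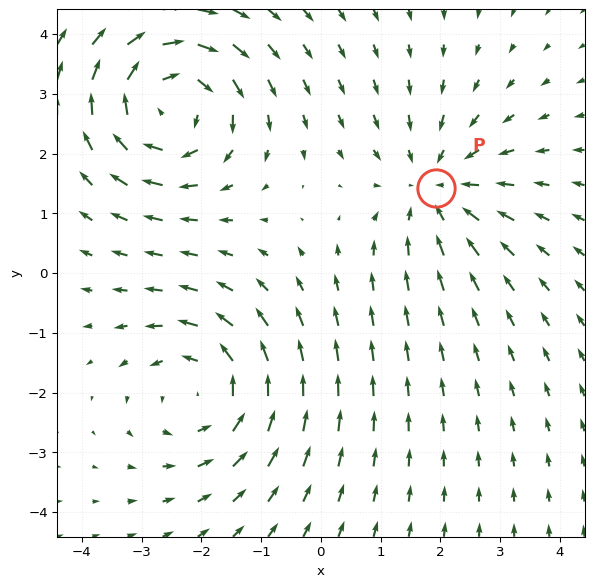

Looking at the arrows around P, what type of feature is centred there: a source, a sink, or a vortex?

At P (1.9, 1.4) the arrows converge inward. Divergence about -3, curl ≈0 — negative divergence with near-zero curl is a sink.

sink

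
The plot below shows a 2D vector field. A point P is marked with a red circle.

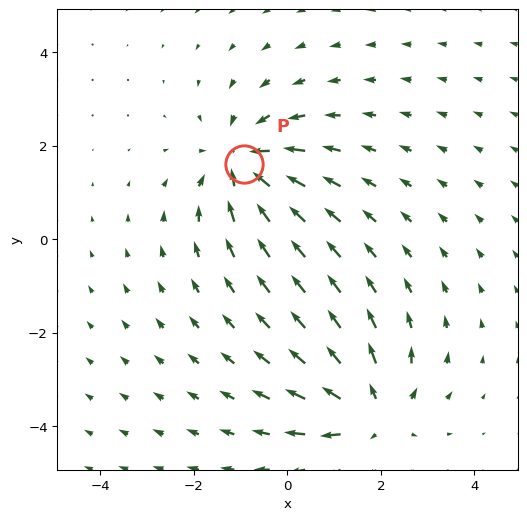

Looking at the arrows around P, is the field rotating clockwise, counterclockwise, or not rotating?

not rotating

Near P at (-0.9, 1.6) the arrows show no circulation. The curl there is ≈0.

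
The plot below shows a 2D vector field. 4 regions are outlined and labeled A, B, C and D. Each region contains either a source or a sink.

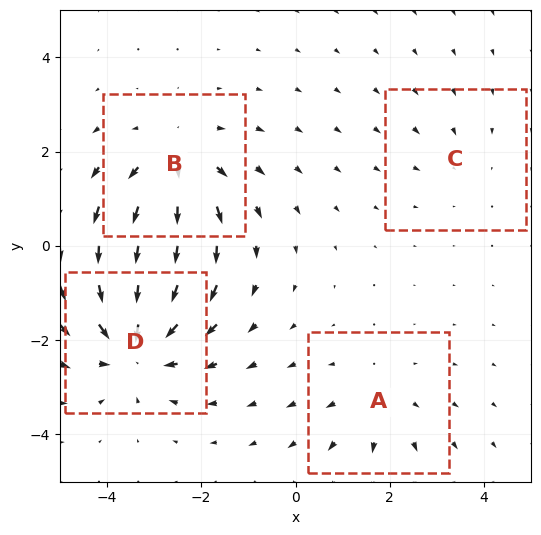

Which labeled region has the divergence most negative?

D

Divergence at each region's feature centre — A: about +3, B: about +5, C: about -2, D: about -6. Region D is most negative.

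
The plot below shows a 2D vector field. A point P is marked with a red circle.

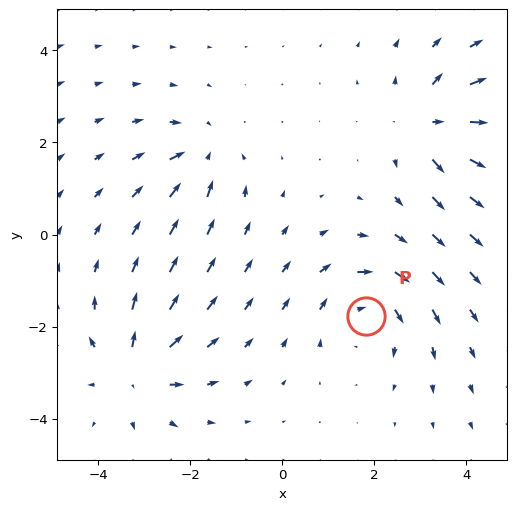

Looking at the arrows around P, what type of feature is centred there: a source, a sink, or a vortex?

At P (1.8, -1.8) the arrows circulate clockwise. Divergence ≈0, curl about -5 — near-zero divergence with nonzero curl is a vortex.

vortex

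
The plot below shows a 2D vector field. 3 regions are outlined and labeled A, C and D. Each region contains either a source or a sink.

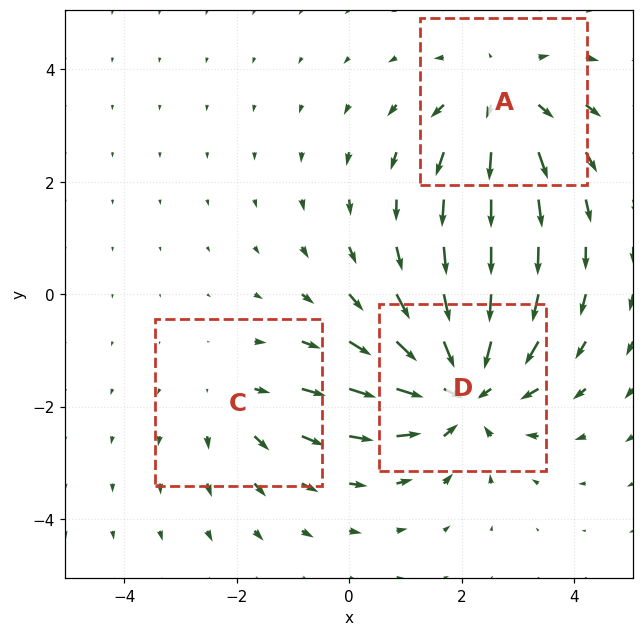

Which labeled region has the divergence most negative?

D

Divergence at each region's feature centre — A: about +3, C: about +2, D: about -4. Region D is most negative.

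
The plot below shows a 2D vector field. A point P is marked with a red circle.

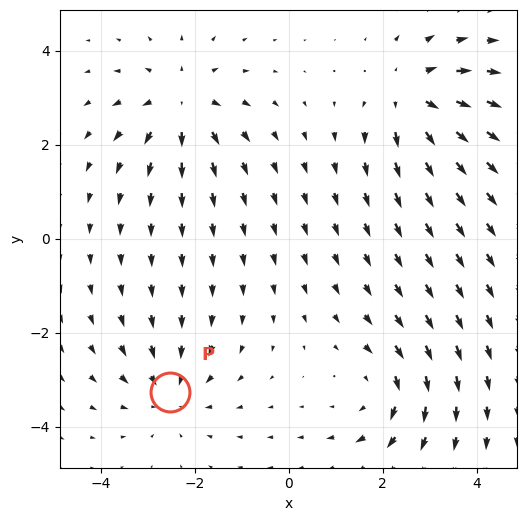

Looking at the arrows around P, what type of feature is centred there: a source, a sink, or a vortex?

sink

At P (-2.5, -3.3) the arrows converge inward. Divergence about -4, curl ≈0 — negative divergence with near-zero curl is a sink.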